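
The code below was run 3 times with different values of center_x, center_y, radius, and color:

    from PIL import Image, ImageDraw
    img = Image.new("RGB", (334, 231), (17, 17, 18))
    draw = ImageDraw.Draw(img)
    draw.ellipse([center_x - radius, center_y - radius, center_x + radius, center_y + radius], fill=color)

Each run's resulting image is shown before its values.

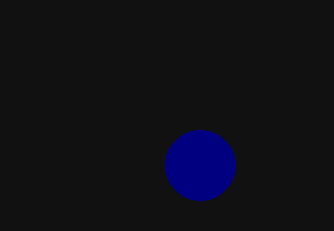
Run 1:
center_x = 200, center_y = 165, radius = 35, color = 'navy'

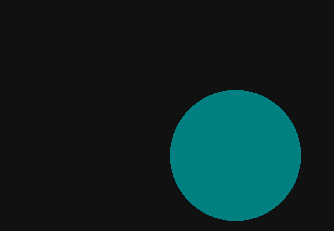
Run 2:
center_x = 235, center_y = 155, radius = 65, color = 'teal'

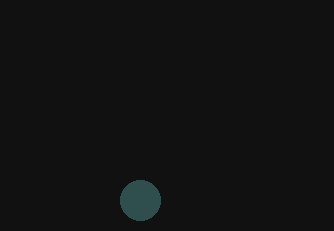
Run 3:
center_x = 140; center_y = 200; radius = 20; color = 'darkslategray'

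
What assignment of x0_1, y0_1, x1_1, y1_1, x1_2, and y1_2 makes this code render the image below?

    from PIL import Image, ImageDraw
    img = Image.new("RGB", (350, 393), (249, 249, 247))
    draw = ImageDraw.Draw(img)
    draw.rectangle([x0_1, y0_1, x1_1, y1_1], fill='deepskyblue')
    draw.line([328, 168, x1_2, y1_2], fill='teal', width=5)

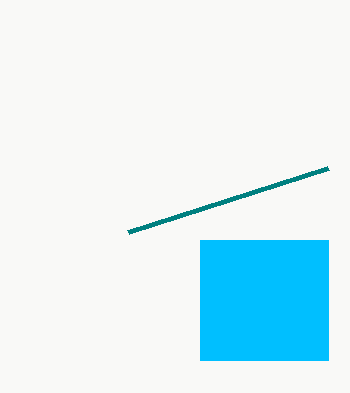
x0_1 = 200, y0_1 = 240, x1_1 = 328, y1_1 = 360, x1_2 = 128, y1_2 = 232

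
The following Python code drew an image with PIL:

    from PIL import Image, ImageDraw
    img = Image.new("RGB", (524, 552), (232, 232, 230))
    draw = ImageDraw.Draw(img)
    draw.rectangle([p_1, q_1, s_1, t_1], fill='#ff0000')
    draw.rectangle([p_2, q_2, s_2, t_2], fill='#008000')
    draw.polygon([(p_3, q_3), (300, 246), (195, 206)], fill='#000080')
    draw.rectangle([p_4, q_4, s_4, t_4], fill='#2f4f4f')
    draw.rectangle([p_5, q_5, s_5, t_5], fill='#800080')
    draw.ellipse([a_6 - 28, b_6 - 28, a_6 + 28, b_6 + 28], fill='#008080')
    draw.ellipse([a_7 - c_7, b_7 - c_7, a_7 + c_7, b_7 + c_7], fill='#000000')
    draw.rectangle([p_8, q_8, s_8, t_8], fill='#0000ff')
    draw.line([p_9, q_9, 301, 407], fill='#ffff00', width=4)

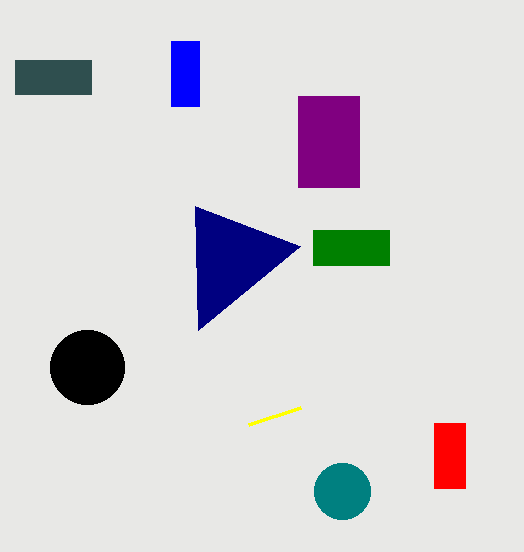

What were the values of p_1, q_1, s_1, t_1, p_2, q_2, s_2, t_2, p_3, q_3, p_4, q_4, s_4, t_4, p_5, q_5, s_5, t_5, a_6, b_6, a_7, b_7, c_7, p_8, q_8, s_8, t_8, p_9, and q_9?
p_1 = 434, q_1 = 423, s_1 = 465, t_1 = 488, p_2 = 313, q_2 = 230, s_2 = 389, t_2 = 265, p_3 = 198, q_3 = 330, p_4 = 15, q_4 = 60, s_4 = 91, t_4 = 94, p_5 = 298, q_5 = 96, s_5 = 359, t_5 = 187, a_6 = 342, b_6 = 491, a_7 = 87, b_7 = 367, c_7 = 37, p_8 = 171, q_8 = 41, s_8 = 199, t_8 = 106, p_9 = 249, q_9 = 424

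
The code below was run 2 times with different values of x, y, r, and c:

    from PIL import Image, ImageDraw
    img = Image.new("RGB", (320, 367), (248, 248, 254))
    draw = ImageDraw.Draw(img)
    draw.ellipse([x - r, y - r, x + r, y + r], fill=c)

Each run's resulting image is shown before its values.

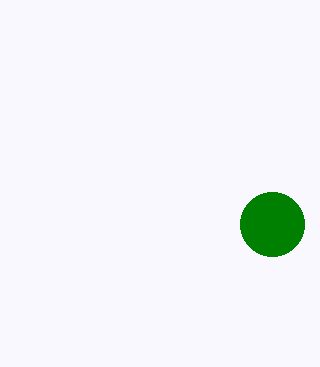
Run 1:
x = 272; y = 224; r = 32; c = 'green'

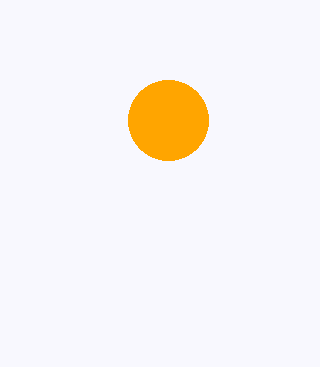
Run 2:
x = 168; y = 120; r = 40; c = 'orange'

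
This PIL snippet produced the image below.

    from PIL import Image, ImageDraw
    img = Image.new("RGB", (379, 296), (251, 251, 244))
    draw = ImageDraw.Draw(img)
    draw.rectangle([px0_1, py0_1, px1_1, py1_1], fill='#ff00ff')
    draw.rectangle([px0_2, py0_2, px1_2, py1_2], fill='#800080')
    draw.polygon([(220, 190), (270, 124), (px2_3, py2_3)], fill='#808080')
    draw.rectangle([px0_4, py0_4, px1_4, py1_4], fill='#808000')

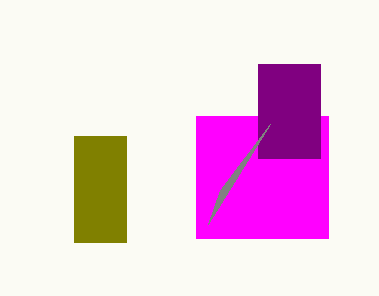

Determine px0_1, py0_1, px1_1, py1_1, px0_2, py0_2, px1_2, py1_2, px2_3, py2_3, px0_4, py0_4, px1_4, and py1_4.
px0_1 = 196, py0_1 = 116, px1_1 = 328, py1_1 = 238, px0_2 = 258, py0_2 = 64, px1_2 = 320, py1_2 = 158, px2_3 = 208, py2_3 = 224, px0_4 = 74, py0_4 = 136, px1_4 = 126, py1_4 = 242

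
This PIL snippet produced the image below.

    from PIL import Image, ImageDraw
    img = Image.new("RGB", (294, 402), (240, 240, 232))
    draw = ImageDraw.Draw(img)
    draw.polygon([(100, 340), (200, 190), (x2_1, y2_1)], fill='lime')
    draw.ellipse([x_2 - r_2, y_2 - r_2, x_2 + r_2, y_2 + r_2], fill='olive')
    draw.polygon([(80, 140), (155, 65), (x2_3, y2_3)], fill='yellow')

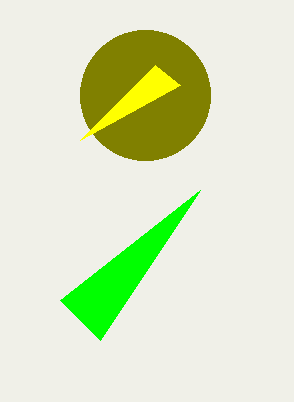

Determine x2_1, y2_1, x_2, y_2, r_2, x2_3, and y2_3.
x2_1 = 60
y2_1 = 300
x_2 = 145
y_2 = 95
r_2 = 65
x2_3 = 180
y2_3 = 85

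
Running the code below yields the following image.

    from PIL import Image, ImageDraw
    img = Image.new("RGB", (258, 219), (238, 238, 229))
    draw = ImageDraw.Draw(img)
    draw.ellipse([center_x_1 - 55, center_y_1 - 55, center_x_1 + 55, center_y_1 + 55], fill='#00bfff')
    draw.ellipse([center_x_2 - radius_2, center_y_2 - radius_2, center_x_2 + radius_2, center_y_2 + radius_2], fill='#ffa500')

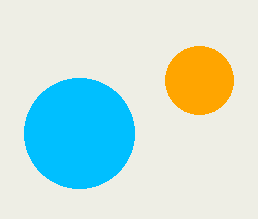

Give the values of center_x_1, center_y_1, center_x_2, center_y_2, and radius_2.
center_x_1 = 79; center_y_1 = 133; center_x_2 = 199; center_y_2 = 80; radius_2 = 34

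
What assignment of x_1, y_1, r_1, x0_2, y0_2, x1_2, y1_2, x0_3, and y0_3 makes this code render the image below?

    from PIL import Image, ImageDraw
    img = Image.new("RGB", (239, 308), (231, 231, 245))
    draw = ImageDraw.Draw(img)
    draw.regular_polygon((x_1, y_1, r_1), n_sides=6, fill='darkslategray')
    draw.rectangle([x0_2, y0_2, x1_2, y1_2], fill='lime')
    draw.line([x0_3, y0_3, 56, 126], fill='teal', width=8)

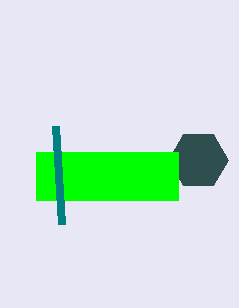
x_1 = 198, y_1 = 160, r_1 = 30, x0_2 = 36, y0_2 = 152, x1_2 = 178, y1_2 = 200, x0_3 = 62, y0_3 = 224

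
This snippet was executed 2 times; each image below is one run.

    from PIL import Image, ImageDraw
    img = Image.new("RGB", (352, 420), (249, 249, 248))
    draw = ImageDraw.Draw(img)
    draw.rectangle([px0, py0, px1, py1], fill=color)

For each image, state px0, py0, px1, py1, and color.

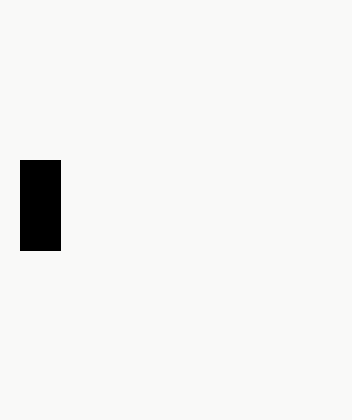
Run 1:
px0 = 20; py0 = 160; px1 = 60; py1 = 250; color = 'black'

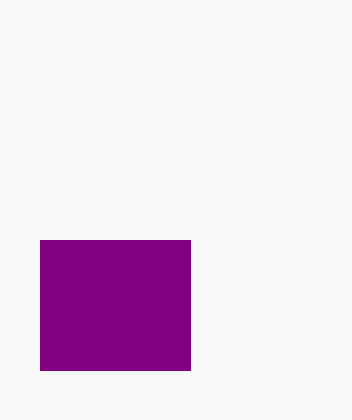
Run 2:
px0 = 40, py0 = 240, px1 = 190, py1 = 370, color = 'purple'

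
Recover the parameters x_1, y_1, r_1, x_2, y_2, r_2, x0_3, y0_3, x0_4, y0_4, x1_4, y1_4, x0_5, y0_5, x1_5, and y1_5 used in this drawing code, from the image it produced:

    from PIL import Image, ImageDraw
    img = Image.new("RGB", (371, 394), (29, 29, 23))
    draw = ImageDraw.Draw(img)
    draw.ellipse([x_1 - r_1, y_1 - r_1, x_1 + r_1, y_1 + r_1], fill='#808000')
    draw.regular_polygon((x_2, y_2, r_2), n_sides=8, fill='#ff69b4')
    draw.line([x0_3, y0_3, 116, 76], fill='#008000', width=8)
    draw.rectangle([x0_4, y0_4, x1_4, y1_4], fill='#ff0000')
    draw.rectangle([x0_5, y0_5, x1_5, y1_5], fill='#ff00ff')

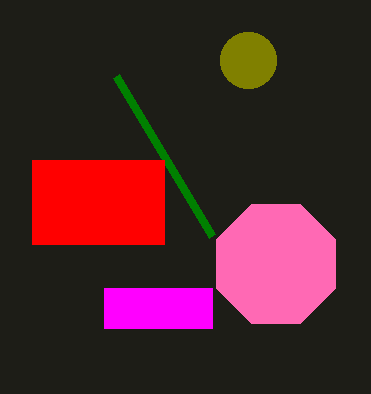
x_1 = 248
y_1 = 60
r_1 = 28
x_2 = 276
y_2 = 264
r_2 = 64
x0_3 = 212
y0_3 = 236
x0_4 = 32
y0_4 = 160
x1_4 = 164
y1_4 = 244
x0_5 = 104
y0_5 = 288
x1_5 = 212
y1_5 = 328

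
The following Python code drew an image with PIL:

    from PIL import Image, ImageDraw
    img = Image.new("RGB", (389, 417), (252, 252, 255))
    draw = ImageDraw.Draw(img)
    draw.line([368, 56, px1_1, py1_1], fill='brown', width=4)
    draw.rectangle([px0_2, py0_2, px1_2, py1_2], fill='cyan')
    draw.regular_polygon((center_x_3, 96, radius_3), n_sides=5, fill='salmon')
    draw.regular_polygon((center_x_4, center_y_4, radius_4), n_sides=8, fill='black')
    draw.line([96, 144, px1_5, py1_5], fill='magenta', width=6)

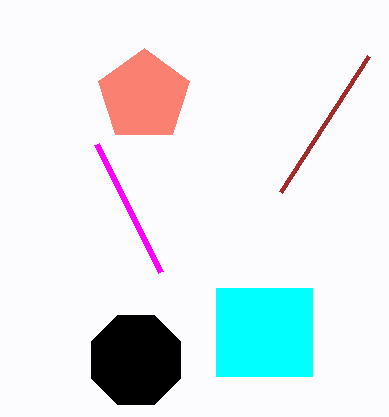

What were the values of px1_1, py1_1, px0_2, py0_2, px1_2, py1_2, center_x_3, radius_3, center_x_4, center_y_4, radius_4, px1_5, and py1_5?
px1_1 = 280; py1_1 = 192; px0_2 = 216; py0_2 = 288; px1_2 = 312; py1_2 = 376; center_x_3 = 144; radius_3 = 48; center_x_4 = 136; center_y_4 = 360; radius_4 = 48; px1_5 = 160; py1_5 = 272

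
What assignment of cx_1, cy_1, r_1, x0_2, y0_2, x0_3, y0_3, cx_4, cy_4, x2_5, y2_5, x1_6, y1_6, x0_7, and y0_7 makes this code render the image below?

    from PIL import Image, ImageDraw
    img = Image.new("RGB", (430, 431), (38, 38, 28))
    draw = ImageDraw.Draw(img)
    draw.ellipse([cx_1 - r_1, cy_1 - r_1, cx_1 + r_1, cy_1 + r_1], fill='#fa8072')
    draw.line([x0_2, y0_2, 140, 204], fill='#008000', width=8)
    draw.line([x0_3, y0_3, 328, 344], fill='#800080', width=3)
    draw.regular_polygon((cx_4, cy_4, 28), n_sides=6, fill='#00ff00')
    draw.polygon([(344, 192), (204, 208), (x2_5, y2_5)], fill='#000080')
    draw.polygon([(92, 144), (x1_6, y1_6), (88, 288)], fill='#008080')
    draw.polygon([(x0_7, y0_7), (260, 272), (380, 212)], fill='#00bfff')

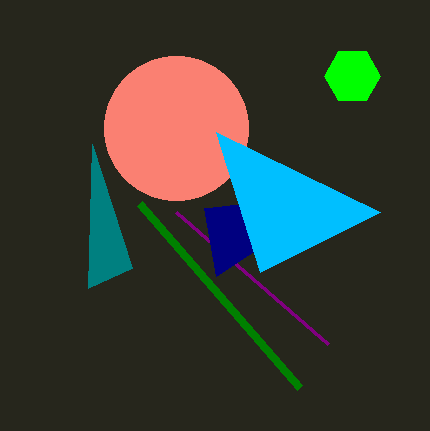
cx_1 = 176; cy_1 = 128; r_1 = 72; x0_2 = 300; y0_2 = 388; x0_3 = 176; y0_3 = 212; cx_4 = 352; cy_4 = 76; x2_5 = 216; y2_5 = 276; x1_6 = 132; y1_6 = 268; x0_7 = 216; y0_7 = 132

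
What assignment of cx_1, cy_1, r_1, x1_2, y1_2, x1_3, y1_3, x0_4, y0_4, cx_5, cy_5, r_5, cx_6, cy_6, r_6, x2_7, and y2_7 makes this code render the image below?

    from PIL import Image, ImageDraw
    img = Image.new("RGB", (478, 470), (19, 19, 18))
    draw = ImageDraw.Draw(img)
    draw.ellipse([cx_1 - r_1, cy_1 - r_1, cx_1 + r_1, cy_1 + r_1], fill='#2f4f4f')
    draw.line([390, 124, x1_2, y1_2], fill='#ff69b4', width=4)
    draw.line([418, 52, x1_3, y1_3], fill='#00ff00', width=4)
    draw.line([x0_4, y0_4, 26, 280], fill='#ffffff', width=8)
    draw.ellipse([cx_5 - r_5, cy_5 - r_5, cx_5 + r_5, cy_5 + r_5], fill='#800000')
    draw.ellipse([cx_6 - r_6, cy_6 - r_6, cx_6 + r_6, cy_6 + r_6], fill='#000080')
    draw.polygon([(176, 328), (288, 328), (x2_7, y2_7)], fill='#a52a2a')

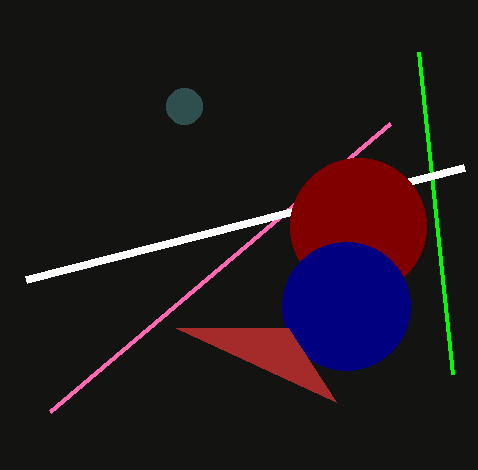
cx_1 = 184; cy_1 = 106; r_1 = 18; x1_2 = 50; y1_2 = 412; x1_3 = 452; y1_3 = 374; x0_4 = 464; y0_4 = 168; cx_5 = 358; cy_5 = 226; r_5 = 68; cx_6 = 346; cy_6 = 306; r_6 = 64; x2_7 = 336; y2_7 = 402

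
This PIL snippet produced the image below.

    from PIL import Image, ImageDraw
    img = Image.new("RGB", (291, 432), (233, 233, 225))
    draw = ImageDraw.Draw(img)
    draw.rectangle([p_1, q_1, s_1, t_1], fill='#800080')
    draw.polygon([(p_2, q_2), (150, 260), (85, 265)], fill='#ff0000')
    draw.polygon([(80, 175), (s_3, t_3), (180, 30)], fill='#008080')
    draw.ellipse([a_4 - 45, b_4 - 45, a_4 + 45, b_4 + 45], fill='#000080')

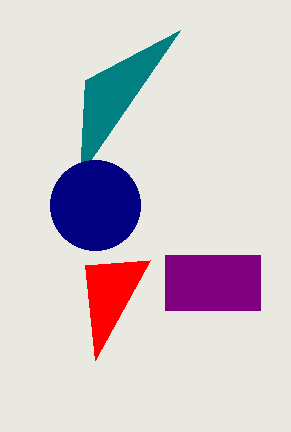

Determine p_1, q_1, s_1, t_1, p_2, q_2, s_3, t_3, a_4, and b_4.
p_1 = 165
q_1 = 255
s_1 = 260
t_1 = 310
p_2 = 95
q_2 = 360
s_3 = 85
t_3 = 80
a_4 = 95
b_4 = 205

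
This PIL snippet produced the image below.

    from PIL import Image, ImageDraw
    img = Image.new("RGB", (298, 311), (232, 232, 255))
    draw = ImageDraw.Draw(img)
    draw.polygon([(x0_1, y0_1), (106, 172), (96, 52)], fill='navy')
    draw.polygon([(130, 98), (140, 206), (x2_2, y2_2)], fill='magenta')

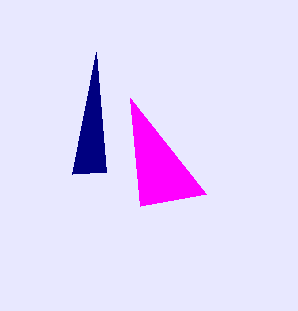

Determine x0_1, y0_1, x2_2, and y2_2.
x0_1 = 72
y0_1 = 174
x2_2 = 206
y2_2 = 194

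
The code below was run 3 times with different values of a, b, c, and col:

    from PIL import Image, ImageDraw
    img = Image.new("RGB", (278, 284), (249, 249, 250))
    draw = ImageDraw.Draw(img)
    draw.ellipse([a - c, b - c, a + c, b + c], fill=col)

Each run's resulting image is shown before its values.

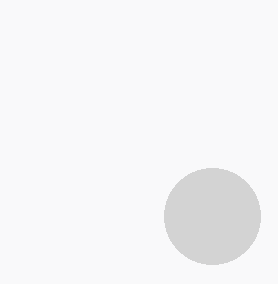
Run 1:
a = 212; b = 216; c = 48; col = 'lightgray'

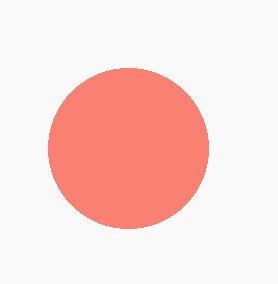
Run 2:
a = 128, b = 148, c = 80, col = 'salmon'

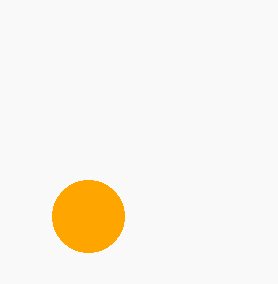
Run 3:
a = 88, b = 216, c = 36, col = 'orange'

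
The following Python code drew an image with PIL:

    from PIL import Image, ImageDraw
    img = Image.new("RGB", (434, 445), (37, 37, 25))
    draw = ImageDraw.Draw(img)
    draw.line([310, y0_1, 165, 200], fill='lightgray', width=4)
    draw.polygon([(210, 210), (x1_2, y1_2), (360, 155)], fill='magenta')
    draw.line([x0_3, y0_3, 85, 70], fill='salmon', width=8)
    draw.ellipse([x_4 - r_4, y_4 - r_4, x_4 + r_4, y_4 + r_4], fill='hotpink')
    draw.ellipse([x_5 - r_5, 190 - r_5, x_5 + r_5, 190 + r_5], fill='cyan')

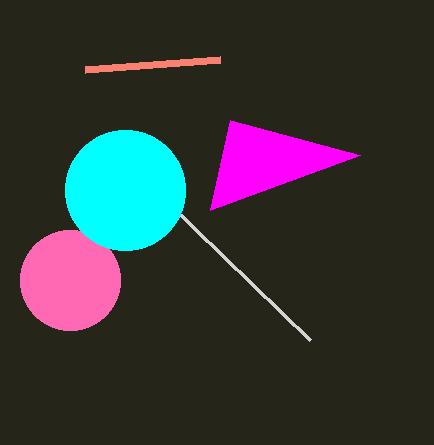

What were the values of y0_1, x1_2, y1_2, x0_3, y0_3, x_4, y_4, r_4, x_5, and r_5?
y0_1 = 340
x1_2 = 230
y1_2 = 120
x0_3 = 220
y0_3 = 60
x_4 = 70
y_4 = 280
r_4 = 50
x_5 = 125
r_5 = 60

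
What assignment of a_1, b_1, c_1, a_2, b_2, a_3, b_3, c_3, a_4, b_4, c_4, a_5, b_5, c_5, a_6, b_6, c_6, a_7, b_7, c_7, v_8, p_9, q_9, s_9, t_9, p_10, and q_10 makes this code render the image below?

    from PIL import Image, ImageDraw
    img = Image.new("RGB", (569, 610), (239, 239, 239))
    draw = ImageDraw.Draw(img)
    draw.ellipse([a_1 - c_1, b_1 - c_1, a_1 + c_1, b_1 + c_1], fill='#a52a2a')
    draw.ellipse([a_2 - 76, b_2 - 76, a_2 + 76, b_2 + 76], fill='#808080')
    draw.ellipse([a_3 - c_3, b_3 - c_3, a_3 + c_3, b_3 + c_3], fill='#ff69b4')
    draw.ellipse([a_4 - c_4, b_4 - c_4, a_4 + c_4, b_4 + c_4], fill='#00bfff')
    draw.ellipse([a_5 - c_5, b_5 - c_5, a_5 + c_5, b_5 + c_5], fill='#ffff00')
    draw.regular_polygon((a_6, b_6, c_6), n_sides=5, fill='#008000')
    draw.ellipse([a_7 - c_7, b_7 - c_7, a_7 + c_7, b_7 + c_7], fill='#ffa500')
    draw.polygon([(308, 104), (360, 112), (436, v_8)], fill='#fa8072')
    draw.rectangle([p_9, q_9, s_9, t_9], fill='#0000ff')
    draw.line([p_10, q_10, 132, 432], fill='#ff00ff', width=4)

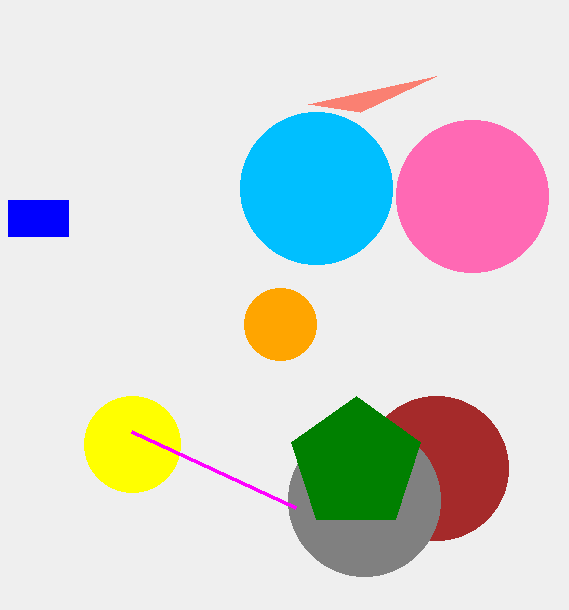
a_1 = 436
b_1 = 468
c_1 = 72
a_2 = 364
b_2 = 500
a_3 = 472
b_3 = 196
c_3 = 76
a_4 = 316
b_4 = 188
c_4 = 76
a_5 = 132
b_5 = 444
c_5 = 48
a_6 = 356
b_6 = 464
c_6 = 68
a_7 = 280
b_7 = 324
c_7 = 36
v_8 = 76
p_9 = 8
q_9 = 200
s_9 = 68
t_9 = 236
p_10 = 296
q_10 = 508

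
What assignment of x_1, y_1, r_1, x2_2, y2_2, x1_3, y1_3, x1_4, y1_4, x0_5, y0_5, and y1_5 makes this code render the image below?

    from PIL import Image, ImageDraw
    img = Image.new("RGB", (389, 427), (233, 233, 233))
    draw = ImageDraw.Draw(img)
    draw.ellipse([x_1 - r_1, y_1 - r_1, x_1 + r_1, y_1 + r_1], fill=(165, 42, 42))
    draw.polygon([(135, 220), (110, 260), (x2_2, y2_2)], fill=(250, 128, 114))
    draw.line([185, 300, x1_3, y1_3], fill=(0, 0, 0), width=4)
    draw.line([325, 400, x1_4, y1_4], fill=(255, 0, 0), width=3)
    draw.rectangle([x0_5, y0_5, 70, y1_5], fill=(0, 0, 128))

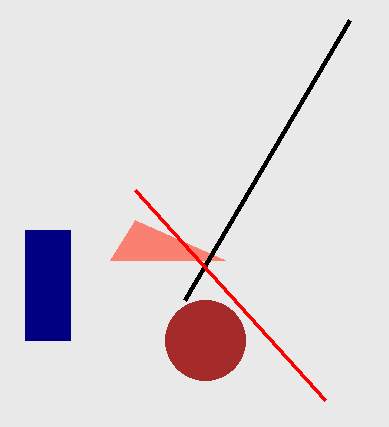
x_1 = 205
y_1 = 340
r_1 = 40
x2_2 = 225
y2_2 = 260
x1_3 = 350
y1_3 = 20
x1_4 = 135
y1_4 = 190
x0_5 = 25
y0_5 = 230
y1_5 = 340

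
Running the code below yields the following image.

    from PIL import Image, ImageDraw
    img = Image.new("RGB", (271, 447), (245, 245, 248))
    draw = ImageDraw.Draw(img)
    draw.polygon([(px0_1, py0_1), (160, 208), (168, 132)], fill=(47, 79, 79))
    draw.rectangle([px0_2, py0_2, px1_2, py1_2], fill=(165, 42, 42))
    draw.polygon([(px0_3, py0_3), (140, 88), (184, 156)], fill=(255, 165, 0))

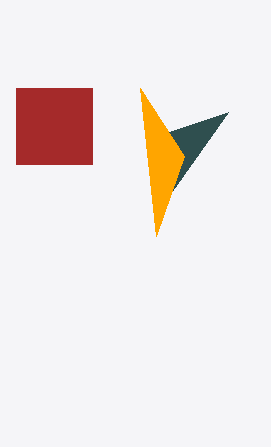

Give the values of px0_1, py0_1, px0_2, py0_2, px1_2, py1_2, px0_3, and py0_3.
px0_1 = 228, py0_1 = 112, px0_2 = 16, py0_2 = 88, px1_2 = 92, py1_2 = 164, px0_3 = 156, py0_3 = 236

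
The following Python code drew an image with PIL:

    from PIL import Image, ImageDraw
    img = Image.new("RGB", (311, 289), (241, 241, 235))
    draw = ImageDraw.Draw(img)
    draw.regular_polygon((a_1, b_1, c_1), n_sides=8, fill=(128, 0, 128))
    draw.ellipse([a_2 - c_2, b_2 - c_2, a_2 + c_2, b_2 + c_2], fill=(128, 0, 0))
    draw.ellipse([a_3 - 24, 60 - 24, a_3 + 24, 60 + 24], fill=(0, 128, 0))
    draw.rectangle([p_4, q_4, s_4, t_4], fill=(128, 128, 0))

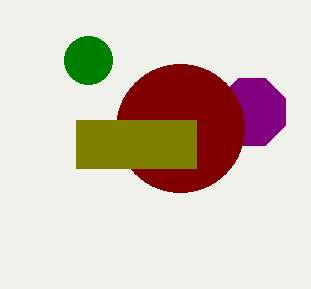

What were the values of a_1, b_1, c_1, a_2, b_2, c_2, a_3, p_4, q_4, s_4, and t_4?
a_1 = 252, b_1 = 112, c_1 = 36, a_2 = 180, b_2 = 128, c_2 = 64, a_3 = 88, p_4 = 76, q_4 = 120, s_4 = 196, t_4 = 168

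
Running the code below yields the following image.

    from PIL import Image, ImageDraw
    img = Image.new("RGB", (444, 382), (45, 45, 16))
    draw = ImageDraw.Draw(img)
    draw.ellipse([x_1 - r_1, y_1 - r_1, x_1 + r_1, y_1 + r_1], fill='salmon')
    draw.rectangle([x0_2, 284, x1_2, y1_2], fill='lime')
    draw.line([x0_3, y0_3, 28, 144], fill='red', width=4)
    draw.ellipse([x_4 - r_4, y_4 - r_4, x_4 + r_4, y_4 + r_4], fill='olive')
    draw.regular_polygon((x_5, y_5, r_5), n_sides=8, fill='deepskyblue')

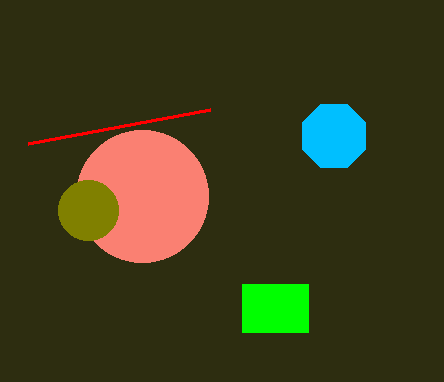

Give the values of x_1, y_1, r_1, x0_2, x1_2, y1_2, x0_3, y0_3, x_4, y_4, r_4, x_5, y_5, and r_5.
x_1 = 142
y_1 = 196
r_1 = 66
x0_2 = 242
x1_2 = 308
y1_2 = 332
x0_3 = 210
y0_3 = 110
x_4 = 88
y_4 = 210
r_4 = 30
x_5 = 334
y_5 = 136
r_5 = 34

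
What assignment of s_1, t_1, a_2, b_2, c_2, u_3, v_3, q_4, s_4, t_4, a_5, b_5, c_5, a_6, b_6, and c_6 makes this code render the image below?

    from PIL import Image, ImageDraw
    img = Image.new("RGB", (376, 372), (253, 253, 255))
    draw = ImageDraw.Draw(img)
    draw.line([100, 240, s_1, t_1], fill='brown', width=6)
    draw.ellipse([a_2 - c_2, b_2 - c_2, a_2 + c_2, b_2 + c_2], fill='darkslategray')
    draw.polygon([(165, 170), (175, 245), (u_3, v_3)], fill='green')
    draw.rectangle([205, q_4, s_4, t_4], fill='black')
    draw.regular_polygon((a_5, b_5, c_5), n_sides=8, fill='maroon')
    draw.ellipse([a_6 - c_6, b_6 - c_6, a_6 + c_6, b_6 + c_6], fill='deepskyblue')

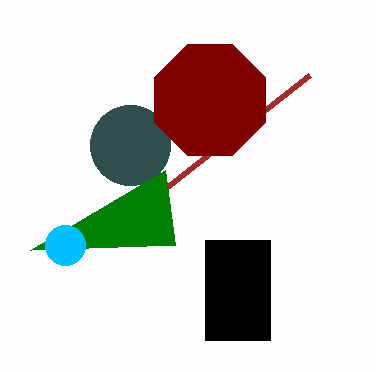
s_1 = 310; t_1 = 75; a_2 = 130; b_2 = 145; c_2 = 40; u_3 = 30; v_3 = 250; q_4 = 240; s_4 = 270; t_4 = 340; a_5 = 210; b_5 = 100; c_5 = 60; a_6 = 65; b_6 = 245; c_6 = 20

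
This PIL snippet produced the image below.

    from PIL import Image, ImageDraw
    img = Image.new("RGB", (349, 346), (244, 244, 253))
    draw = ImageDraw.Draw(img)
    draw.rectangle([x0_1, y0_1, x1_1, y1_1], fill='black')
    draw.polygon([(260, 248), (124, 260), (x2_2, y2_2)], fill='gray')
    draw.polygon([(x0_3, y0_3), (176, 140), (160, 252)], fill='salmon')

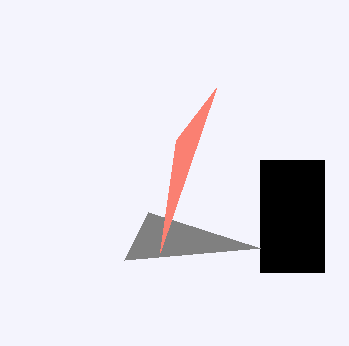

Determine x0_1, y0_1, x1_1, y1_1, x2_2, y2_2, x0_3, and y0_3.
x0_1 = 260, y0_1 = 160, x1_1 = 324, y1_1 = 272, x2_2 = 148, y2_2 = 212, x0_3 = 216, y0_3 = 88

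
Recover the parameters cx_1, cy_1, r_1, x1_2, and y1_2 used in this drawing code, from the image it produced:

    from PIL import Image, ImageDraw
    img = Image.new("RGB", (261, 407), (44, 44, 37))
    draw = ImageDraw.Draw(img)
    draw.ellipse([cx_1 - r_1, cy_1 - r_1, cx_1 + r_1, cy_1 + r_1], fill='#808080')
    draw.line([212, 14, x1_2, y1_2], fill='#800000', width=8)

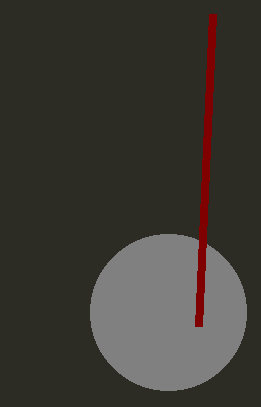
cx_1 = 168; cy_1 = 312; r_1 = 78; x1_2 = 198; y1_2 = 326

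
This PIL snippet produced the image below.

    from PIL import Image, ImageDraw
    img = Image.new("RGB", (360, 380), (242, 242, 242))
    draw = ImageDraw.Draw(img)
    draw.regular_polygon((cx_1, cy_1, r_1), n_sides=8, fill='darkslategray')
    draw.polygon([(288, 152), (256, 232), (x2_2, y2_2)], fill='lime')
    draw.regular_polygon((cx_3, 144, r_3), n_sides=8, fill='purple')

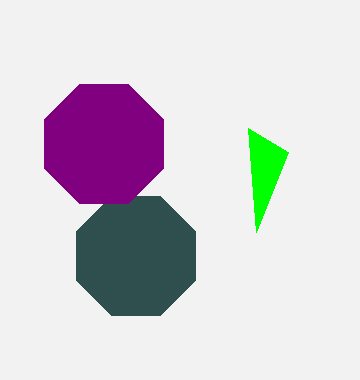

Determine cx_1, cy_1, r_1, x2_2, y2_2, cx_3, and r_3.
cx_1 = 136
cy_1 = 256
r_1 = 64
x2_2 = 248
y2_2 = 128
cx_3 = 104
r_3 = 64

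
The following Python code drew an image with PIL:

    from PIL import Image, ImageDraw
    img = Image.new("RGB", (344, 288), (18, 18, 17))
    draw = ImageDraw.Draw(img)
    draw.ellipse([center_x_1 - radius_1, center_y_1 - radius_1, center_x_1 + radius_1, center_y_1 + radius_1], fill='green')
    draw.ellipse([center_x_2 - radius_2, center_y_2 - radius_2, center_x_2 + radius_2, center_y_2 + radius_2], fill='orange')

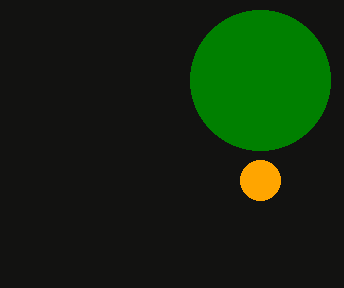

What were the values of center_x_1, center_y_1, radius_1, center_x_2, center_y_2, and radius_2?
center_x_1 = 260
center_y_1 = 80
radius_1 = 70
center_x_2 = 260
center_y_2 = 180
radius_2 = 20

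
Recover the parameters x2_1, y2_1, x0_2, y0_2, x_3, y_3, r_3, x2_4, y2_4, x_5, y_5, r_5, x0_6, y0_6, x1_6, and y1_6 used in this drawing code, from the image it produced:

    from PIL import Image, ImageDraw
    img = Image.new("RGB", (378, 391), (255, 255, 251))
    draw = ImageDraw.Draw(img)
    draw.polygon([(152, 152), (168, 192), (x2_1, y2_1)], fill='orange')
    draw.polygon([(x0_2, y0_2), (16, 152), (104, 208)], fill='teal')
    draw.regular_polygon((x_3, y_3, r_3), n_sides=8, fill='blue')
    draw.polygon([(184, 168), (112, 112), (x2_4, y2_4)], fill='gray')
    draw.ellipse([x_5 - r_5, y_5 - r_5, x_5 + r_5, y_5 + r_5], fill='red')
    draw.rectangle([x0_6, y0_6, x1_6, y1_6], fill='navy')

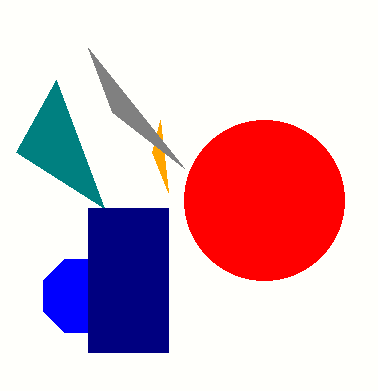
x2_1 = 160
y2_1 = 120
x0_2 = 56
y0_2 = 80
x_3 = 80
y_3 = 296
r_3 = 40
x2_4 = 88
y2_4 = 48
x_5 = 264
y_5 = 200
r_5 = 80
x0_6 = 88
y0_6 = 208
x1_6 = 168
y1_6 = 352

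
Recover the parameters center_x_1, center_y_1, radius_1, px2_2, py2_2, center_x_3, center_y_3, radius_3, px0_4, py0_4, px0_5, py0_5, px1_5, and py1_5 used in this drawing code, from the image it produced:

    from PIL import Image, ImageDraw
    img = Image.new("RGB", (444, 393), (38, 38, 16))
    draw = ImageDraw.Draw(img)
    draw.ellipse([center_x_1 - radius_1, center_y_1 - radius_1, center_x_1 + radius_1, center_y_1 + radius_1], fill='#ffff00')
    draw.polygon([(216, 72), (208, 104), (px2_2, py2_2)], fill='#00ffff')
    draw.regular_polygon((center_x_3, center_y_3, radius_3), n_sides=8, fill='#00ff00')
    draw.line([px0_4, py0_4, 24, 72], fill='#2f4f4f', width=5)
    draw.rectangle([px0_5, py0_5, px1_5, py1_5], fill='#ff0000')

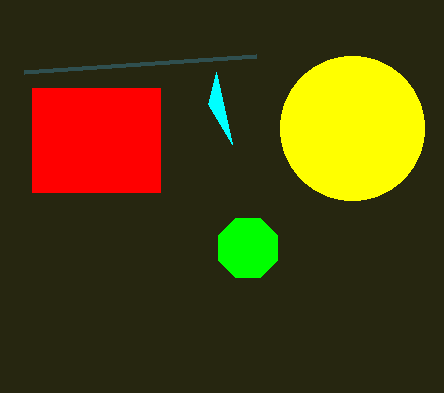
center_x_1 = 352, center_y_1 = 128, radius_1 = 72, px2_2 = 232, py2_2 = 144, center_x_3 = 248, center_y_3 = 248, radius_3 = 32, px0_4 = 256, py0_4 = 56, px0_5 = 32, py0_5 = 88, px1_5 = 160, py1_5 = 192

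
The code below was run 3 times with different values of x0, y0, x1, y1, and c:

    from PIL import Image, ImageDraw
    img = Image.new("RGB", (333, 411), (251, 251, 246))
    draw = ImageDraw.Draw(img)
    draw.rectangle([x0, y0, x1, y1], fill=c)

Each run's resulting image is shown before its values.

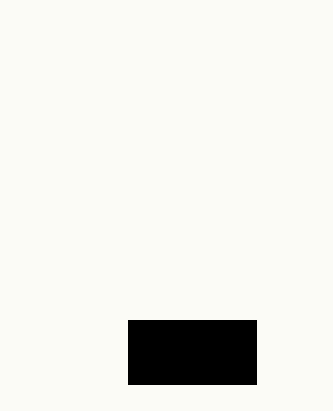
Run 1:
x0 = 128; y0 = 320; x1 = 256; y1 = 384; c = 'black'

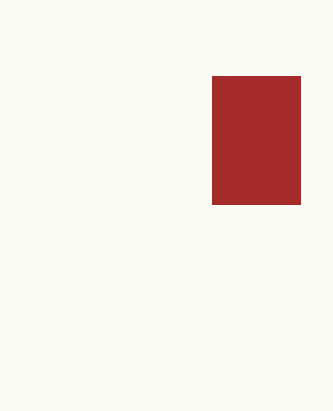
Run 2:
x0 = 212, y0 = 76, x1 = 300, y1 = 204, c = 'brown'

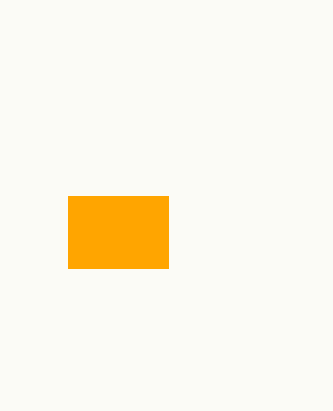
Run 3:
x0 = 68, y0 = 196, x1 = 168, y1 = 268, c = 'orange'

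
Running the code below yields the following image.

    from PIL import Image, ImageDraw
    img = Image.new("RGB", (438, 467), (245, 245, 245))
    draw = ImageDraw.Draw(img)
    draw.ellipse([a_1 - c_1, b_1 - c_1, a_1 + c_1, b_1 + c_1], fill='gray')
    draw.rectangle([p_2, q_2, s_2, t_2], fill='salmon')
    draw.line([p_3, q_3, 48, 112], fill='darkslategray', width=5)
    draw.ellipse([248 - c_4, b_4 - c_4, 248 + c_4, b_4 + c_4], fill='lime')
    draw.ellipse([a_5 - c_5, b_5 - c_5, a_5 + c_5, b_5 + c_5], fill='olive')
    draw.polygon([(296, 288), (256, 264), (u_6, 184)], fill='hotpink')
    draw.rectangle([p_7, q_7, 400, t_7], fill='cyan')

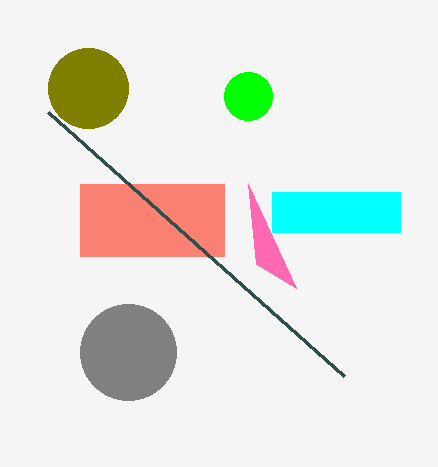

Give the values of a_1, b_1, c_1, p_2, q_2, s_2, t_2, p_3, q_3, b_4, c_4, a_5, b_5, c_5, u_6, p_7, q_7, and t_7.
a_1 = 128, b_1 = 352, c_1 = 48, p_2 = 80, q_2 = 184, s_2 = 224, t_2 = 256, p_3 = 344, q_3 = 376, b_4 = 96, c_4 = 24, a_5 = 88, b_5 = 88, c_5 = 40, u_6 = 248, p_7 = 272, q_7 = 192, t_7 = 232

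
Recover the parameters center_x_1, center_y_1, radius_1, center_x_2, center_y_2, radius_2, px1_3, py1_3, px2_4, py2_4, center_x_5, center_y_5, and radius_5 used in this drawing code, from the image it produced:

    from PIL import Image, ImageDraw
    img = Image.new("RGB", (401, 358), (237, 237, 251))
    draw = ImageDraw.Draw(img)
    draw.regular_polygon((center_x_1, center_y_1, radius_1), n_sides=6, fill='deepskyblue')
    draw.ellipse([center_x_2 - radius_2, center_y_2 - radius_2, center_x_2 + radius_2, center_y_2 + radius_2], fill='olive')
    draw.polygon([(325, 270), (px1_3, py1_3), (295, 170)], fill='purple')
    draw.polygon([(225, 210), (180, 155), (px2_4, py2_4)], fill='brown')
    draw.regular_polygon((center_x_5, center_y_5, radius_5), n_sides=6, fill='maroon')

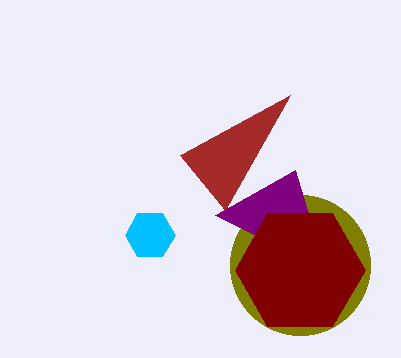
center_x_1 = 150; center_y_1 = 235; radius_1 = 25; center_x_2 = 300; center_y_2 = 265; radius_2 = 70; px1_3 = 215; py1_3 = 215; px2_4 = 290; py2_4 = 95; center_x_5 = 300; center_y_5 = 270; radius_5 = 65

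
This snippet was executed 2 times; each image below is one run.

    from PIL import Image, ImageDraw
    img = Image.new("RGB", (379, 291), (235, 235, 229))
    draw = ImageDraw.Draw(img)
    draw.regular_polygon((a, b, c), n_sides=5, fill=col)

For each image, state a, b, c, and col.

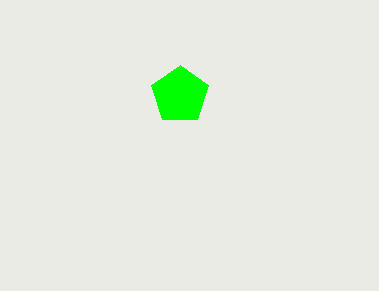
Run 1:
a = 180, b = 95, c = 30, col = 'lime'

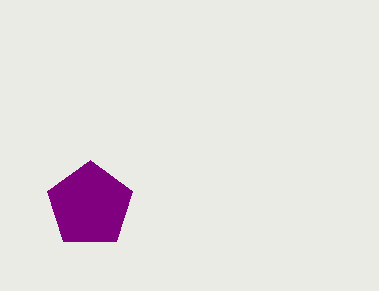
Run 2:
a = 90; b = 205; c = 45; col = 'purple'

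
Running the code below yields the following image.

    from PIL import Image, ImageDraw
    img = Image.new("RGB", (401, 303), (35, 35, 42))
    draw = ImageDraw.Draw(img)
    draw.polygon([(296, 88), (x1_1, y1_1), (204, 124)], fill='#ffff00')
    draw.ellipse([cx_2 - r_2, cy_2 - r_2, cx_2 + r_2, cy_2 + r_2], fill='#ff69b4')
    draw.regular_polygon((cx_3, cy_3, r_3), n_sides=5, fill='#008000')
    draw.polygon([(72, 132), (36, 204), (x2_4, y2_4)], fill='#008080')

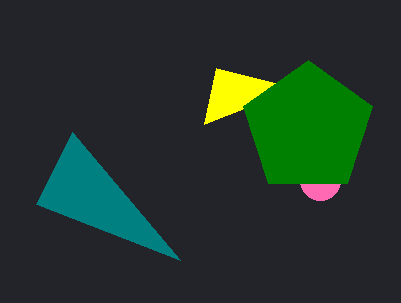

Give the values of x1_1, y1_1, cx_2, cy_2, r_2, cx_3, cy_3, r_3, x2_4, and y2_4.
x1_1 = 216, y1_1 = 68, cx_2 = 320, cy_2 = 180, r_2 = 20, cx_3 = 308, cy_3 = 128, r_3 = 68, x2_4 = 180, y2_4 = 260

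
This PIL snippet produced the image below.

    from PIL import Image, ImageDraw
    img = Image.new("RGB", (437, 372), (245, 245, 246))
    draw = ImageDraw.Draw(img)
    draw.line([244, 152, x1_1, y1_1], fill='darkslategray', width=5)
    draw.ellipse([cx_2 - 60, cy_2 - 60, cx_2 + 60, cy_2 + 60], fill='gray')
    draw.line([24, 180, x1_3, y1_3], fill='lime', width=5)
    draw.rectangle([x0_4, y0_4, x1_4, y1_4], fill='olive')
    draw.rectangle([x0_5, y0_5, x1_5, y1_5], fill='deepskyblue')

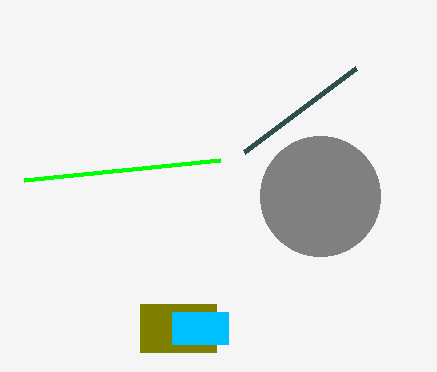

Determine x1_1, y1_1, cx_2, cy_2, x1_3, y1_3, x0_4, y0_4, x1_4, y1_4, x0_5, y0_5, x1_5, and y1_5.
x1_1 = 356, y1_1 = 68, cx_2 = 320, cy_2 = 196, x1_3 = 220, y1_3 = 160, x0_4 = 140, y0_4 = 304, x1_4 = 216, y1_4 = 352, x0_5 = 172, y0_5 = 312, x1_5 = 228, y1_5 = 344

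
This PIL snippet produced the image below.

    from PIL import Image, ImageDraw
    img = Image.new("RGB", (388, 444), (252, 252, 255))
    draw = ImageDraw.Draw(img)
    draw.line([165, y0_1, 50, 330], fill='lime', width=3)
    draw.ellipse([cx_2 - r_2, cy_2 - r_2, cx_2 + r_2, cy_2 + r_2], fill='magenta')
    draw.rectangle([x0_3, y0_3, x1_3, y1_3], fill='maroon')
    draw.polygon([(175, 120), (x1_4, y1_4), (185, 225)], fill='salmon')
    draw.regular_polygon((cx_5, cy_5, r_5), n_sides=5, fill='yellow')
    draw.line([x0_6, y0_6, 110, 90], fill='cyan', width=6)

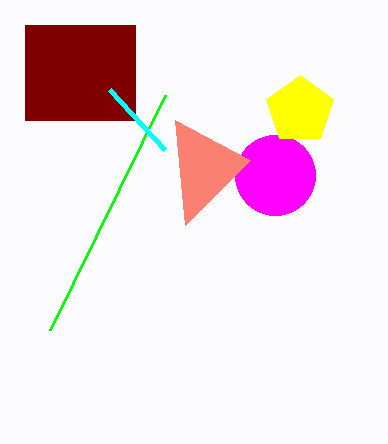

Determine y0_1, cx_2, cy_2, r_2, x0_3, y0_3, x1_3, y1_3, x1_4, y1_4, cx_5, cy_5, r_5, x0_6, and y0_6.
y0_1 = 95, cx_2 = 275, cy_2 = 175, r_2 = 40, x0_3 = 25, y0_3 = 25, x1_3 = 135, y1_3 = 120, x1_4 = 250, y1_4 = 160, cx_5 = 300, cy_5 = 110, r_5 = 35, x0_6 = 165, y0_6 = 150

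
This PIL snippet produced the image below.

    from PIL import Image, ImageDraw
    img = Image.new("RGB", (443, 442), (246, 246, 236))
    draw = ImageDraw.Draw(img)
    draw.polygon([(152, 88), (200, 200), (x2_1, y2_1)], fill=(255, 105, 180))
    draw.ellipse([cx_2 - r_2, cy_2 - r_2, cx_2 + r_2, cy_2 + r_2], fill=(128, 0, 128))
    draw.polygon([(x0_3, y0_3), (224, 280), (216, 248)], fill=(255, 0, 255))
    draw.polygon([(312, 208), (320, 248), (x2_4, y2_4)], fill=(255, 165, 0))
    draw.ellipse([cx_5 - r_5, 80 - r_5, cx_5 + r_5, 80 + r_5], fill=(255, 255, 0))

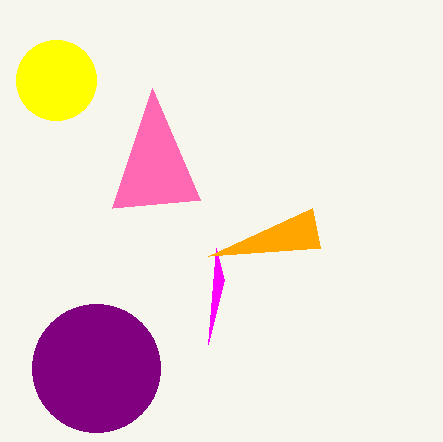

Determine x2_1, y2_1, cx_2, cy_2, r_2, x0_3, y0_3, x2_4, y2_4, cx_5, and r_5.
x2_1 = 112, y2_1 = 208, cx_2 = 96, cy_2 = 368, r_2 = 64, x0_3 = 208, y0_3 = 344, x2_4 = 208, y2_4 = 256, cx_5 = 56, r_5 = 40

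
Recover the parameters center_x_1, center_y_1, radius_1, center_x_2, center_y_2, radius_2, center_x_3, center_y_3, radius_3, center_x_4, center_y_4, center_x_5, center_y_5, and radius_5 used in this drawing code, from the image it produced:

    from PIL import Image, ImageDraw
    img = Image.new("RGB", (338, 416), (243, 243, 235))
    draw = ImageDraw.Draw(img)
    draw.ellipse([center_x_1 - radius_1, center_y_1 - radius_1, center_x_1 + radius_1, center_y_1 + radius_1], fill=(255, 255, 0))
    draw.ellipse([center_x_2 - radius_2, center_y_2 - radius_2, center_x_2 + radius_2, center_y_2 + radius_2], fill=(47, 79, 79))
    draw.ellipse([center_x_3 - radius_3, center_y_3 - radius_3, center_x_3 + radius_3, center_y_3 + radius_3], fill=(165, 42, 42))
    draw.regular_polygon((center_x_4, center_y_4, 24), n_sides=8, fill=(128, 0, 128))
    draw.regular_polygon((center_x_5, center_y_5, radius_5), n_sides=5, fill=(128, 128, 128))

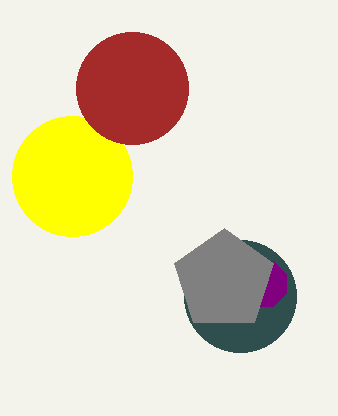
center_x_1 = 72, center_y_1 = 176, radius_1 = 60, center_x_2 = 240, center_y_2 = 296, radius_2 = 56, center_x_3 = 132, center_y_3 = 88, radius_3 = 56, center_x_4 = 264, center_y_4 = 284, center_x_5 = 224, center_y_5 = 280, radius_5 = 52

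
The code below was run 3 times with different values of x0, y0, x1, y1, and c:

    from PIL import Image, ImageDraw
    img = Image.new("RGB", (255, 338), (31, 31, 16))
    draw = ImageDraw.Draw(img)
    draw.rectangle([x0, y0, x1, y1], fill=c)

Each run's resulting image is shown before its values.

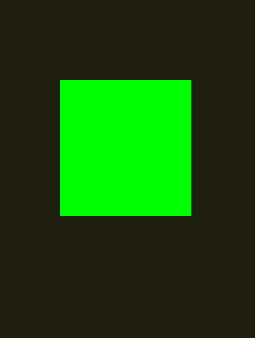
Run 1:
x0 = 60, y0 = 80, x1 = 190, y1 = 215, c = 'lime'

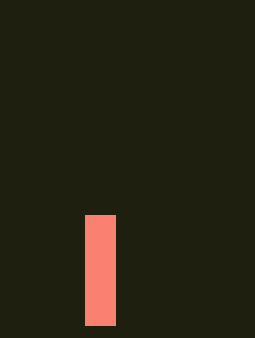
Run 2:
x0 = 85, y0 = 215, x1 = 115, y1 = 325, c = 'salmon'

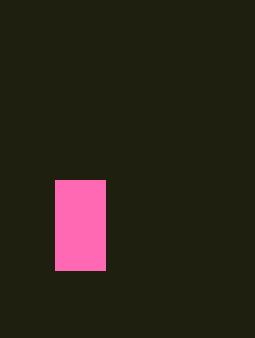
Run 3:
x0 = 55
y0 = 180
x1 = 105
y1 = 270
c = 'hotpink'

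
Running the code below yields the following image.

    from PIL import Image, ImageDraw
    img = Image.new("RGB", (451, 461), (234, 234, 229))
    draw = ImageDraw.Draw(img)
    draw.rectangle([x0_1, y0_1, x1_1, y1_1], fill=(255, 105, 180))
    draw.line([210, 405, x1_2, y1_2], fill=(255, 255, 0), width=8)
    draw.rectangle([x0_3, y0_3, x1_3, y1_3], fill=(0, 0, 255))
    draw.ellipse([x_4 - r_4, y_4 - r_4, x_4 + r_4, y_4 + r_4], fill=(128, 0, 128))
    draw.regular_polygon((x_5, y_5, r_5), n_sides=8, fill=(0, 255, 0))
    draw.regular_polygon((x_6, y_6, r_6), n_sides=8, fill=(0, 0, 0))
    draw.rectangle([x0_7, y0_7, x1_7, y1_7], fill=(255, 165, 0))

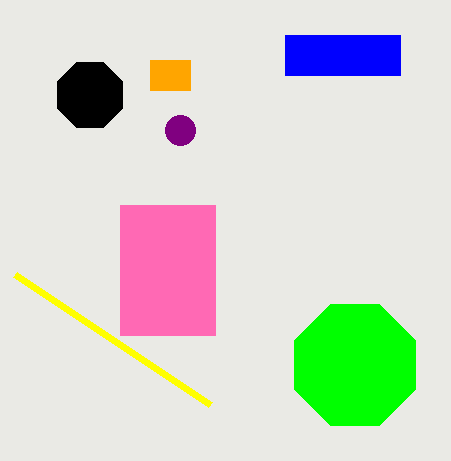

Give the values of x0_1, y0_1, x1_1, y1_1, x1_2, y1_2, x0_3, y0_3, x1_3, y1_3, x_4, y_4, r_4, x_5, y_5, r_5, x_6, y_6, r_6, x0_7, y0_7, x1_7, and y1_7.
x0_1 = 120
y0_1 = 205
x1_1 = 215
y1_1 = 335
x1_2 = 15
y1_2 = 275
x0_3 = 285
y0_3 = 35
x1_3 = 400
y1_3 = 75
x_4 = 180
y_4 = 130
r_4 = 15
x_5 = 355
y_5 = 365
r_5 = 65
x_6 = 90
y_6 = 95
r_6 = 35
x0_7 = 150
y0_7 = 60
x1_7 = 190
y1_7 = 90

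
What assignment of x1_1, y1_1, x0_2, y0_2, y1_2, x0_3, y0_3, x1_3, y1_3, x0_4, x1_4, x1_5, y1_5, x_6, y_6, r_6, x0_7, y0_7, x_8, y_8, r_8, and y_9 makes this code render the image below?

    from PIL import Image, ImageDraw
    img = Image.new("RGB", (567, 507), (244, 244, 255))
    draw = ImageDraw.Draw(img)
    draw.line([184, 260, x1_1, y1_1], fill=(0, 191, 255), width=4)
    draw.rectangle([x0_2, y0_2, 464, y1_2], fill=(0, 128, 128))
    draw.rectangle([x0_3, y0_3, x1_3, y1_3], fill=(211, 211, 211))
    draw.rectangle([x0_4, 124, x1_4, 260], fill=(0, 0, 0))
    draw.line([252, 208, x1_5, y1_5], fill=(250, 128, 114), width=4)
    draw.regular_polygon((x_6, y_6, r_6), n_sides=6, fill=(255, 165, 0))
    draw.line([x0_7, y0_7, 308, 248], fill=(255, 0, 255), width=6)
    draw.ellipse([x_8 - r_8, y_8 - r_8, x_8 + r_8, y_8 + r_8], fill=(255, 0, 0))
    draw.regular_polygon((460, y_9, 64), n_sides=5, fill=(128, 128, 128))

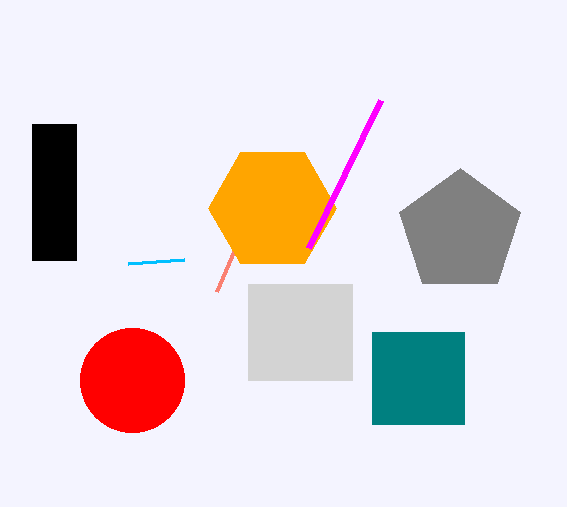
x1_1 = 128
y1_1 = 264
x0_2 = 372
y0_2 = 332
y1_2 = 424
x0_3 = 248
y0_3 = 284
x1_3 = 352
y1_3 = 380
x0_4 = 32
x1_4 = 76
x1_5 = 216
y1_5 = 292
x_6 = 272
y_6 = 208
r_6 = 64
x0_7 = 380
y0_7 = 100
x_8 = 132
y_8 = 380
r_8 = 52
y_9 = 232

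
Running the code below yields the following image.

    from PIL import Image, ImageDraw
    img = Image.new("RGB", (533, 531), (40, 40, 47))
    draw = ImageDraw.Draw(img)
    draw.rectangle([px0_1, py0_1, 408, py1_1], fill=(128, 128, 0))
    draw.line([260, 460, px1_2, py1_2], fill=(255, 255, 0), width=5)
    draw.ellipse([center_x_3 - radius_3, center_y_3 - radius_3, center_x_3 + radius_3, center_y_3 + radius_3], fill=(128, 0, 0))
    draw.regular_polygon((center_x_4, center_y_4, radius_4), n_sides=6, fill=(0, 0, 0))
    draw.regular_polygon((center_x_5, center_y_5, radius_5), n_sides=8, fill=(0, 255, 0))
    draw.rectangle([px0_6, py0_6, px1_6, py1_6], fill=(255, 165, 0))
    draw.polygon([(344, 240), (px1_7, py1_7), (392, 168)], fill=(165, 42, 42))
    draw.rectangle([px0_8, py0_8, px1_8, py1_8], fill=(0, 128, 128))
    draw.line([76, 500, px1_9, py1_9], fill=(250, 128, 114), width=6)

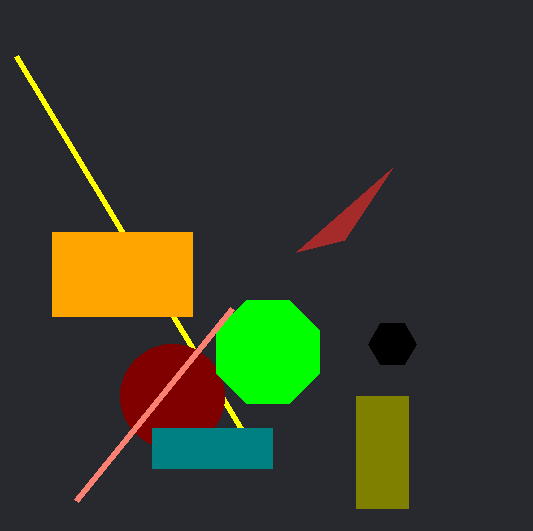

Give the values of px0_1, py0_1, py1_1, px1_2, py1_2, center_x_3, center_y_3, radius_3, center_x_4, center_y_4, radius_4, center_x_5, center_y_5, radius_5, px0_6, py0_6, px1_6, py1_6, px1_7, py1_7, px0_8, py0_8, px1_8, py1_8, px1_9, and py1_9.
px0_1 = 356
py0_1 = 396
py1_1 = 508
px1_2 = 16
py1_2 = 56
center_x_3 = 172
center_y_3 = 396
radius_3 = 52
center_x_4 = 392
center_y_4 = 344
radius_4 = 24
center_x_5 = 268
center_y_5 = 352
radius_5 = 56
px0_6 = 52
py0_6 = 232
px1_6 = 192
py1_6 = 316
px1_7 = 296
py1_7 = 252
px0_8 = 152
py0_8 = 428
px1_8 = 272
py1_8 = 468
px1_9 = 232
py1_9 = 308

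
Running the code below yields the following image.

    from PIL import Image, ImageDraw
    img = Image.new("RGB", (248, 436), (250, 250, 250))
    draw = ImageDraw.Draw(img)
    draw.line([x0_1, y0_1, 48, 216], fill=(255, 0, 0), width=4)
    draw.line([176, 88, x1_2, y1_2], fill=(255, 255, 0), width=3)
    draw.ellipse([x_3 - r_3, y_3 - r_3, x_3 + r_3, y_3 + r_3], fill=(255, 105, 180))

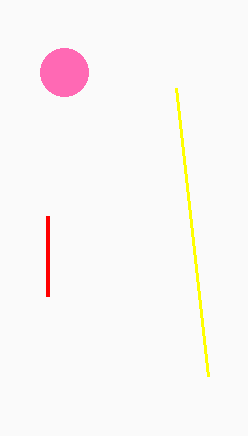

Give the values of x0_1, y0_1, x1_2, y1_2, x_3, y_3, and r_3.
x0_1 = 48, y0_1 = 296, x1_2 = 208, y1_2 = 376, x_3 = 64, y_3 = 72, r_3 = 24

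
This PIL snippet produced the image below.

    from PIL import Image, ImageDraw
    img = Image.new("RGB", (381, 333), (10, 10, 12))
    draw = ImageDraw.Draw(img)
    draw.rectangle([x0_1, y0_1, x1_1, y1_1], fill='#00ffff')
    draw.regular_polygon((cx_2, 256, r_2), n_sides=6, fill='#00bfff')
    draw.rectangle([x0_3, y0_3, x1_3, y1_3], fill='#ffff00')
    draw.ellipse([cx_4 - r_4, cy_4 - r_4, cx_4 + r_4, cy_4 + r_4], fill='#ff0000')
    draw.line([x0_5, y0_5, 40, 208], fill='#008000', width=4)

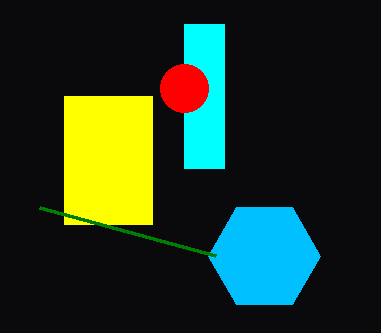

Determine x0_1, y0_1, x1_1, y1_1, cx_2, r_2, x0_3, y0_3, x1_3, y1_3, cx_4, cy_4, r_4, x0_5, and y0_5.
x0_1 = 184
y0_1 = 24
x1_1 = 224
y1_1 = 168
cx_2 = 264
r_2 = 56
x0_3 = 64
y0_3 = 96
x1_3 = 152
y1_3 = 224
cx_4 = 184
cy_4 = 88
r_4 = 24
x0_5 = 216
y0_5 = 256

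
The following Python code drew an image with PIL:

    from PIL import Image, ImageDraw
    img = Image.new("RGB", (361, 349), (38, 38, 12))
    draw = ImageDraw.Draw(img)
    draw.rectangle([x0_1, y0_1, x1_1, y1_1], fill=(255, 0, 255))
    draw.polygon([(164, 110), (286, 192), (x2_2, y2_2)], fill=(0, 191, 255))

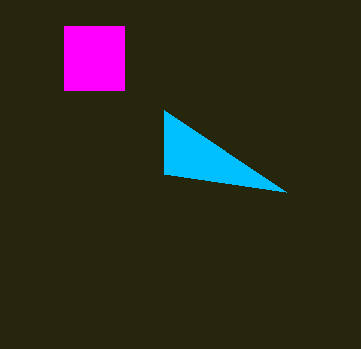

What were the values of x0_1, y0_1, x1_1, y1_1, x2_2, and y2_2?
x0_1 = 64
y0_1 = 26
x1_1 = 124
y1_1 = 90
x2_2 = 164
y2_2 = 174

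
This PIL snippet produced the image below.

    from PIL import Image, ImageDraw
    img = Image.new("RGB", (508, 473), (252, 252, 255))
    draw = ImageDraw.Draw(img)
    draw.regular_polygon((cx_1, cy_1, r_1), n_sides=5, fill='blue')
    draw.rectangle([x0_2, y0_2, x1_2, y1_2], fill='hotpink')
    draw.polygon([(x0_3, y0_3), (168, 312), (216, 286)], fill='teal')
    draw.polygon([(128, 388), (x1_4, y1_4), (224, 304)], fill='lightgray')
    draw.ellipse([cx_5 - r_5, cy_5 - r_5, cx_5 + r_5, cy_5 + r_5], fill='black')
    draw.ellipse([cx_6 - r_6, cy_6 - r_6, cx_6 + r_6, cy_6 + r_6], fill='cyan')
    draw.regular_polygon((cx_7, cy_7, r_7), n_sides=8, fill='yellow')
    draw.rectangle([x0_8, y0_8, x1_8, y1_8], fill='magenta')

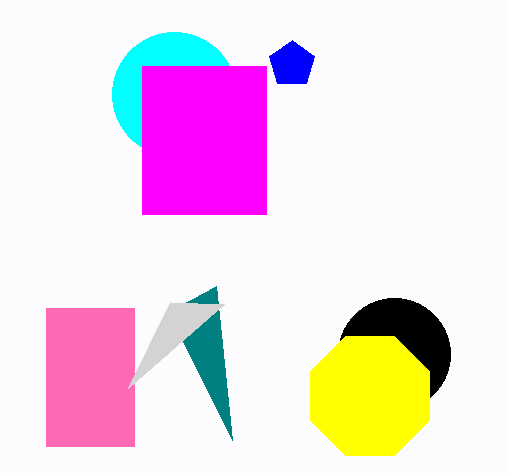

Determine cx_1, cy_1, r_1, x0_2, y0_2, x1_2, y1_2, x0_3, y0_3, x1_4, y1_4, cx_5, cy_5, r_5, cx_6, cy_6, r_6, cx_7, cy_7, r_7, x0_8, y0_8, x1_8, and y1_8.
cx_1 = 292; cy_1 = 64; r_1 = 24; x0_2 = 46; y0_2 = 308; x1_2 = 134; y1_2 = 446; x0_3 = 232; y0_3 = 440; x1_4 = 170; y1_4 = 302; cx_5 = 394; cy_5 = 354; r_5 = 56; cx_6 = 174; cy_6 = 94; r_6 = 62; cx_7 = 370; cy_7 = 396; r_7 = 64; x0_8 = 142; y0_8 = 66; x1_8 = 266; y1_8 = 214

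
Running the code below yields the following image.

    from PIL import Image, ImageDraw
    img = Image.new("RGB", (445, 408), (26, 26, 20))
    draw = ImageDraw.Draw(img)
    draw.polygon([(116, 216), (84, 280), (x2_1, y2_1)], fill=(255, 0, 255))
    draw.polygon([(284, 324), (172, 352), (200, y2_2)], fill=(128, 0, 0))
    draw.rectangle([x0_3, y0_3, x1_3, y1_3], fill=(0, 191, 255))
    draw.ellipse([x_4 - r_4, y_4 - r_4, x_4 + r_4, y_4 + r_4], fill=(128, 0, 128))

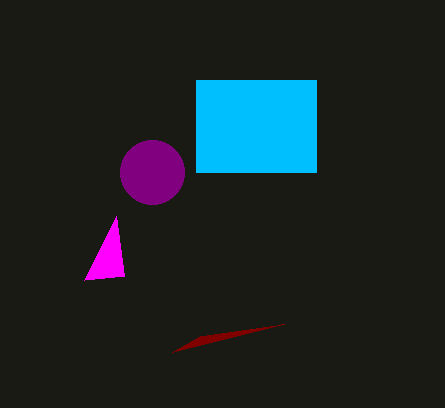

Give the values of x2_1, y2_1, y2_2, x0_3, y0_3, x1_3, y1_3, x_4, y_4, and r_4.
x2_1 = 124, y2_1 = 276, y2_2 = 336, x0_3 = 196, y0_3 = 80, x1_3 = 316, y1_3 = 172, x_4 = 152, y_4 = 172, r_4 = 32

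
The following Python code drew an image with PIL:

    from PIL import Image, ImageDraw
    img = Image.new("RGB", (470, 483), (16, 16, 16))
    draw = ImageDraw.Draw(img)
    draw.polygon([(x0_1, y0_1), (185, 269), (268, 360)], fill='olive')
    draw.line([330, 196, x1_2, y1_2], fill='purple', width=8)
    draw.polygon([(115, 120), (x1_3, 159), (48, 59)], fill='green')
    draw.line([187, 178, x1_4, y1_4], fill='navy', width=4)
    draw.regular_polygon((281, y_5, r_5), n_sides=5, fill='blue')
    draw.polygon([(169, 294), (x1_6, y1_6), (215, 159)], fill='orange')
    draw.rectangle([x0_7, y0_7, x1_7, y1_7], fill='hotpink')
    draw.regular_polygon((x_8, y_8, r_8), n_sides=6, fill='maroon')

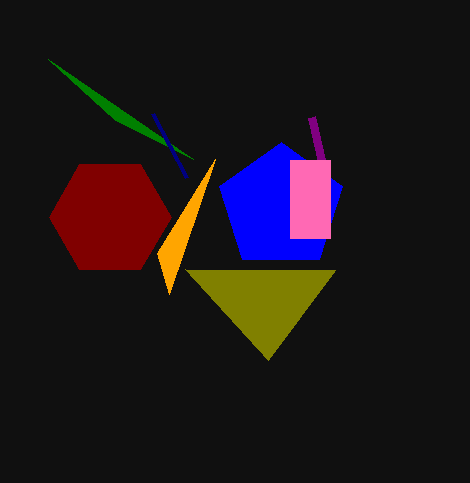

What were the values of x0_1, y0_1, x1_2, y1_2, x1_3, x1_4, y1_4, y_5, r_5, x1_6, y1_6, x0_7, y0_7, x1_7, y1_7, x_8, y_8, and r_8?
x0_1 = 335, y0_1 = 270, x1_2 = 312, y1_2 = 117, x1_3 = 193, x1_4 = 153, y1_4 = 114, y_5 = 207, r_5 = 65, x1_6 = 157, y1_6 = 253, x0_7 = 290, y0_7 = 160, x1_7 = 330, y1_7 = 238, x_8 = 110, y_8 = 217, r_8 = 61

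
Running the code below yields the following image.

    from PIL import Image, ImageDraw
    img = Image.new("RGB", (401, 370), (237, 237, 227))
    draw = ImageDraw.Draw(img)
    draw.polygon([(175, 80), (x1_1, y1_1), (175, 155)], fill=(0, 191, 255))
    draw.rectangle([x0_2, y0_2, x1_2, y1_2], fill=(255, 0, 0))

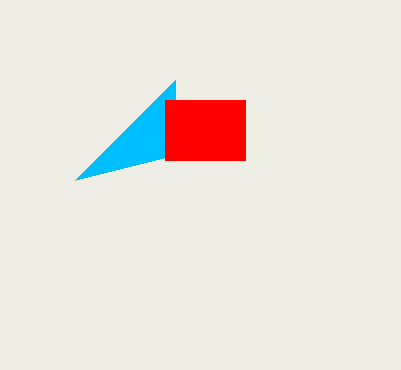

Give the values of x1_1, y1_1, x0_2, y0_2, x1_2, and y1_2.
x1_1 = 75, y1_1 = 180, x0_2 = 165, y0_2 = 100, x1_2 = 245, y1_2 = 160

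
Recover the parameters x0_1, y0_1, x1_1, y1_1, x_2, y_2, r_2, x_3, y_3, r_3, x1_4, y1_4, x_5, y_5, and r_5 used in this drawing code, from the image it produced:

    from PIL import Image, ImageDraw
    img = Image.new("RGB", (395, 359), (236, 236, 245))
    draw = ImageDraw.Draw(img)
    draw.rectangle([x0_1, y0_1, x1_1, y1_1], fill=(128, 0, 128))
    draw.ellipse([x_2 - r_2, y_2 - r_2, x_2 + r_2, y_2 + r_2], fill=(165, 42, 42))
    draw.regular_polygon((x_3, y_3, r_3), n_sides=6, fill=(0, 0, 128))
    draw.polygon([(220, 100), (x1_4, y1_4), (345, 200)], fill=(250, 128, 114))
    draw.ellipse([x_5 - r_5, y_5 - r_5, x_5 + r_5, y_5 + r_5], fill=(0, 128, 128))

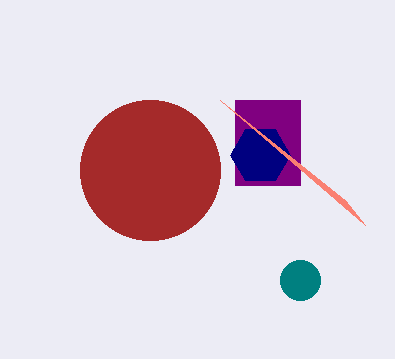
x0_1 = 235
y0_1 = 100
x1_1 = 300
y1_1 = 185
x_2 = 150
y_2 = 170
r_2 = 70
x_3 = 260
y_3 = 155
r_3 = 30
x1_4 = 365
y1_4 = 225
x_5 = 300
y_5 = 280
r_5 = 20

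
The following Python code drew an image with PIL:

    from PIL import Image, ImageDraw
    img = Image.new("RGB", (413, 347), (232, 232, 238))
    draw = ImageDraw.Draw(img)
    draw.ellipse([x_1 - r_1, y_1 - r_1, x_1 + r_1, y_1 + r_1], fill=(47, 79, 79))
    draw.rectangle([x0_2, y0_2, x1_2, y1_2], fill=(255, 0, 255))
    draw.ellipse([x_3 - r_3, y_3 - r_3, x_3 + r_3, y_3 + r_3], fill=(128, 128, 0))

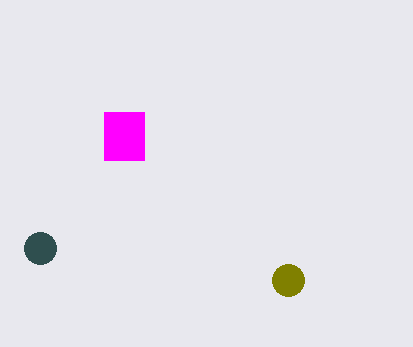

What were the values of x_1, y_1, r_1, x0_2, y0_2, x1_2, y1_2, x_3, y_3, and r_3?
x_1 = 40; y_1 = 248; r_1 = 16; x0_2 = 104; y0_2 = 112; x1_2 = 144; y1_2 = 160; x_3 = 288; y_3 = 280; r_3 = 16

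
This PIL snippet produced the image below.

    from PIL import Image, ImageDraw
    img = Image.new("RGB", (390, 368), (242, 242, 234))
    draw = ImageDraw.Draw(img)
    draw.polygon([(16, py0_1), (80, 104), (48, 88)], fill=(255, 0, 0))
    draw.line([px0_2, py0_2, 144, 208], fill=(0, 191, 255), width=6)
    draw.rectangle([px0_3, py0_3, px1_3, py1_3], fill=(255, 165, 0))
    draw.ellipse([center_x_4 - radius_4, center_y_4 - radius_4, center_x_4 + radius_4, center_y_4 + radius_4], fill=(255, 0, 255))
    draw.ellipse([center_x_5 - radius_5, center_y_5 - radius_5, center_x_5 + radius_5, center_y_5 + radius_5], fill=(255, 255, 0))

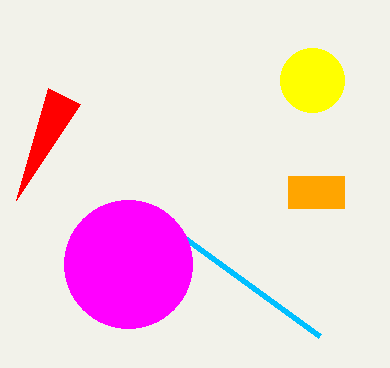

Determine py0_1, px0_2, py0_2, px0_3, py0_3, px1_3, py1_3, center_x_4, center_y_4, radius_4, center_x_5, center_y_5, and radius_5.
py0_1 = 200; px0_2 = 320; py0_2 = 336; px0_3 = 288; py0_3 = 176; px1_3 = 344; py1_3 = 208; center_x_4 = 128; center_y_4 = 264; radius_4 = 64; center_x_5 = 312; center_y_5 = 80; radius_5 = 32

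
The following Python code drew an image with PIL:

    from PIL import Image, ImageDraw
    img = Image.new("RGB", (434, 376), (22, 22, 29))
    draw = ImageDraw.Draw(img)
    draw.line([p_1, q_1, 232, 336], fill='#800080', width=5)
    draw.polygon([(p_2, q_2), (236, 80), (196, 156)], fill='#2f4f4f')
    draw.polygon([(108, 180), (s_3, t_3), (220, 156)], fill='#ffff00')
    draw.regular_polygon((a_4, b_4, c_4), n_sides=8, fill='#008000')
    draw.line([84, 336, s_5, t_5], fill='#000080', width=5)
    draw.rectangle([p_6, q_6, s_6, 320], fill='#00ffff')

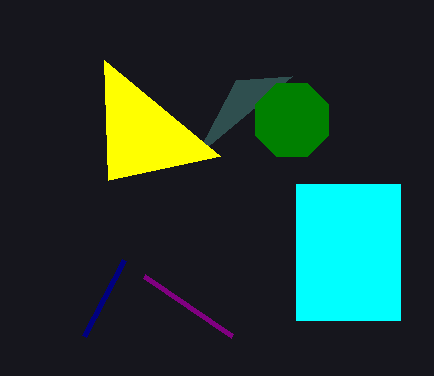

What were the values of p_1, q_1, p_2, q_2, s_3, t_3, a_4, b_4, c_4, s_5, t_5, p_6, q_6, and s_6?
p_1 = 144, q_1 = 276, p_2 = 292, q_2 = 76, s_3 = 104, t_3 = 60, a_4 = 292, b_4 = 120, c_4 = 40, s_5 = 124, t_5 = 260, p_6 = 296, q_6 = 184, s_6 = 400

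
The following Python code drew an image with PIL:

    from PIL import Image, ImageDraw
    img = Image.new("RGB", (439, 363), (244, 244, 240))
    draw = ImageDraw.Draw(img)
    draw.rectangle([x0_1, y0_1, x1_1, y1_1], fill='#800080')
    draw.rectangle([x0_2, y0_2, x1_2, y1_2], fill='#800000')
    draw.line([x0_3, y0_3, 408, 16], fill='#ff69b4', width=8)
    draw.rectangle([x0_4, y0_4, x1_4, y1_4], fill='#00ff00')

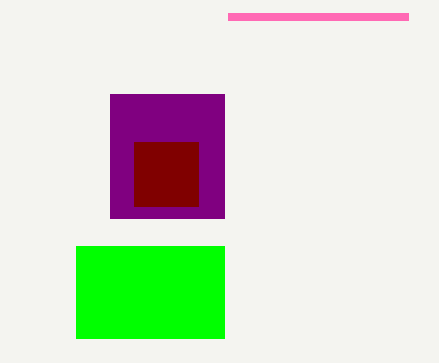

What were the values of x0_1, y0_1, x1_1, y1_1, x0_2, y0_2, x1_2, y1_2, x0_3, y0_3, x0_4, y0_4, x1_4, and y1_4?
x0_1 = 110; y0_1 = 94; x1_1 = 224; y1_1 = 218; x0_2 = 134; y0_2 = 142; x1_2 = 198; y1_2 = 206; x0_3 = 228; y0_3 = 16; x0_4 = 76; y0_4 = 246; x1_4 = 224; y1_4 = 338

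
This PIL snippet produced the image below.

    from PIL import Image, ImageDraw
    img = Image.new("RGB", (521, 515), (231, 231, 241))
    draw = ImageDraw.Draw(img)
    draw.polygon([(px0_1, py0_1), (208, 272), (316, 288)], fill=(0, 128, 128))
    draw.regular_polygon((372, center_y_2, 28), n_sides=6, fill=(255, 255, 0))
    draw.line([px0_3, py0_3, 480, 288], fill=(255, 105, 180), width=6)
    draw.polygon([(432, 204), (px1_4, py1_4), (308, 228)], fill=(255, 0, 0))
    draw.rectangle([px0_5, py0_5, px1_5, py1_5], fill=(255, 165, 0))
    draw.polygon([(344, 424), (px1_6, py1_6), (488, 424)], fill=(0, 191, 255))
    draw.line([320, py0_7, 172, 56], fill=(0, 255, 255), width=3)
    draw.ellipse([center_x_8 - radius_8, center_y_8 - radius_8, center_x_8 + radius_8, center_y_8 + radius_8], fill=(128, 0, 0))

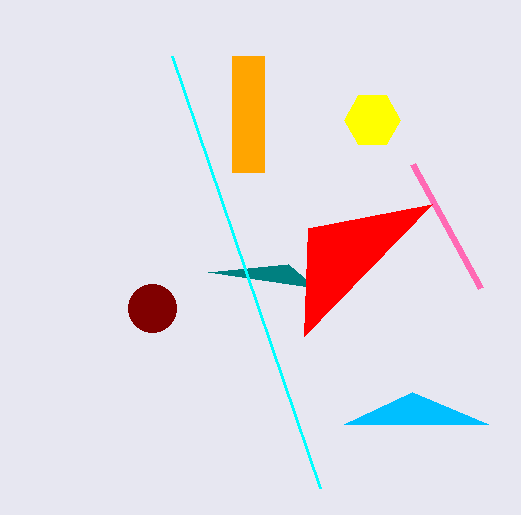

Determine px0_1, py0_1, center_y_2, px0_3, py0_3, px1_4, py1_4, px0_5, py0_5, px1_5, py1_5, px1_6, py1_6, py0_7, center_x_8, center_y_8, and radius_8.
px0_1 = 288
py0_1 = 264
center_y_2 = 120
px0_3 = 412
py0_3 = 164
px1_4 = 304
py1_4 = 336
px0_5 = 232
py0_5 = 56
px1_5 = 264
py1_5 = 172
px1_6 = 412
py1_6 = 392
py0_7 = 488
center_x_8 = 152
center_y_8 = 308
radius_8 = 24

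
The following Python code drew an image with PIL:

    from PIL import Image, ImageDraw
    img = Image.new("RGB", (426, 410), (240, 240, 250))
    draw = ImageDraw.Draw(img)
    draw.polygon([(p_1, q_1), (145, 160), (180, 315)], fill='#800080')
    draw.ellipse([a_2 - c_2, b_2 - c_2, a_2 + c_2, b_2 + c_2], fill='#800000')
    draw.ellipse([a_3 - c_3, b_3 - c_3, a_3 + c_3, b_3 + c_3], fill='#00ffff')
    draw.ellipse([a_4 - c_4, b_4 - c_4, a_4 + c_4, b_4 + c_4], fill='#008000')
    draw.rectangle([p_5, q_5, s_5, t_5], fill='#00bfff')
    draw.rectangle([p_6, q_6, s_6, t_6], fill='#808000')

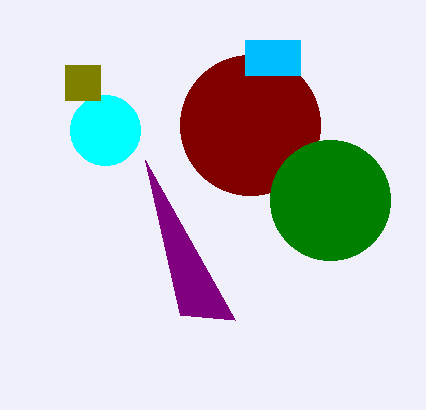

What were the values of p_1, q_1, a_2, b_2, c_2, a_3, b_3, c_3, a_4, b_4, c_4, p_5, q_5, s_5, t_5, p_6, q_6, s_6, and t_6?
p_1 = 235
q_1 = 320
a_2 = 250
b_2 = 125
c_2 = 70
a_3 = 105
b_3 = 130
c_3 = 35
a_4 = 330
b_4 = 200
c_4 = 60
p_5 = 245
q_5 = 40
s_5 = 300
t_5 = 75
p_6 = 65
q_6 = 65
s_6 = 100
t_6 = 100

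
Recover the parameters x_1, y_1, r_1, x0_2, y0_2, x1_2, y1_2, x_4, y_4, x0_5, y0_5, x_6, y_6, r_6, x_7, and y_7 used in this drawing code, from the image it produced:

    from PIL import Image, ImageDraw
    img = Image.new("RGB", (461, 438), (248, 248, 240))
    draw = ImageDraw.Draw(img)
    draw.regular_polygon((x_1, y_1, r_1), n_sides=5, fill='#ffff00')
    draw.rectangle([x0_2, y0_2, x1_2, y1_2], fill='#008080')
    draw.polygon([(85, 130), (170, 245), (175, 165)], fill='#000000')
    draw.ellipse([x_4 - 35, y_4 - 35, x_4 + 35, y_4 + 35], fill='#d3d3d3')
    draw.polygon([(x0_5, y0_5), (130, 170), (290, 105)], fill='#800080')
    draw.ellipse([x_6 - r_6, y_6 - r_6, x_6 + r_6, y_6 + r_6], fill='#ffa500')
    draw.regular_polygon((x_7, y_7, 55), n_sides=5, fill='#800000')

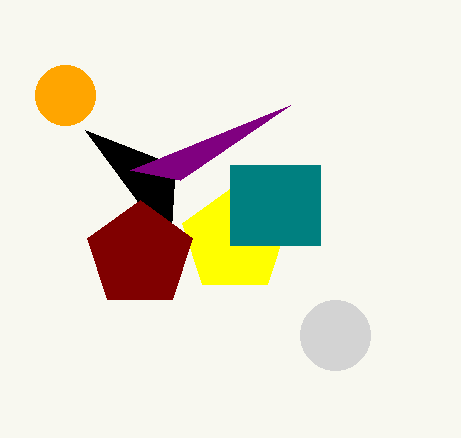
x_1 = 235; y_1 = 240; r_1 = 55; x0_2 = 230; y0_2 = 165; x1_2 = 320; y1_2 = 245; x_4 = 335; y_4 = 335; x0_5 = 180; y0_5 = 180; x_6 = 65; y_6 = 95; r_6 = 30; x_7 = 140; y_7 = 255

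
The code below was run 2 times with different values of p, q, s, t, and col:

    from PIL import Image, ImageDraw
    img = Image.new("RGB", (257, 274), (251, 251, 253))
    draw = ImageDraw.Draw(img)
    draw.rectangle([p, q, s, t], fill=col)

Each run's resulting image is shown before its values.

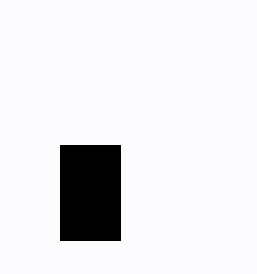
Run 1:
p = 60; q = 145; s = 120; t = 240; col = 'black'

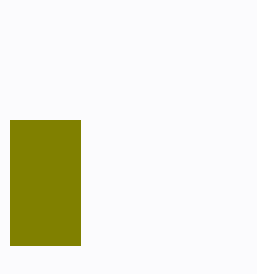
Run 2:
p = 10
q = 120
s = 80
t = 245
col = 'olive'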